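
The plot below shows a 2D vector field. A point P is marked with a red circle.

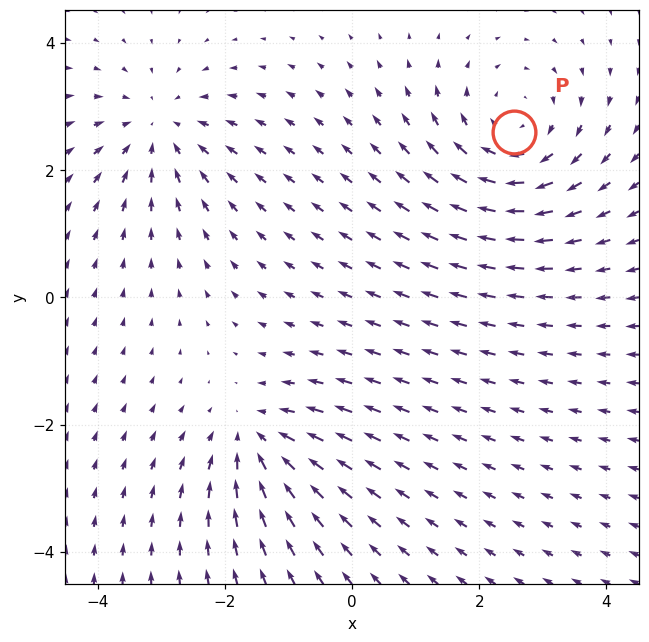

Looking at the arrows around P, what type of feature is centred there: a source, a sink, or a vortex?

vortex

At P (2.5, 2.6) the arrows circulate clockwise. Divergence ≈0, curl about -4 — near-zero divergence with nonzero curl is a vortex.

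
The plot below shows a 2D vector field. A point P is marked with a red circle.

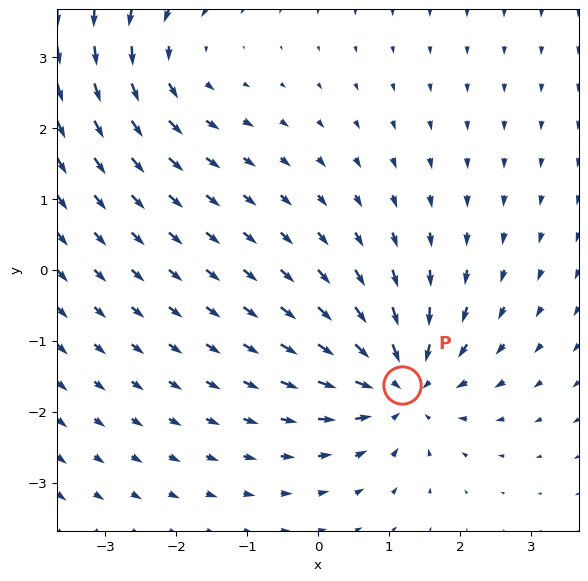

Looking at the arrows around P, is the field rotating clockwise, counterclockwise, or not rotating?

not rotating

Near P at (1.2, -1.6) the arrows show no circulation. The curl there is ≈0.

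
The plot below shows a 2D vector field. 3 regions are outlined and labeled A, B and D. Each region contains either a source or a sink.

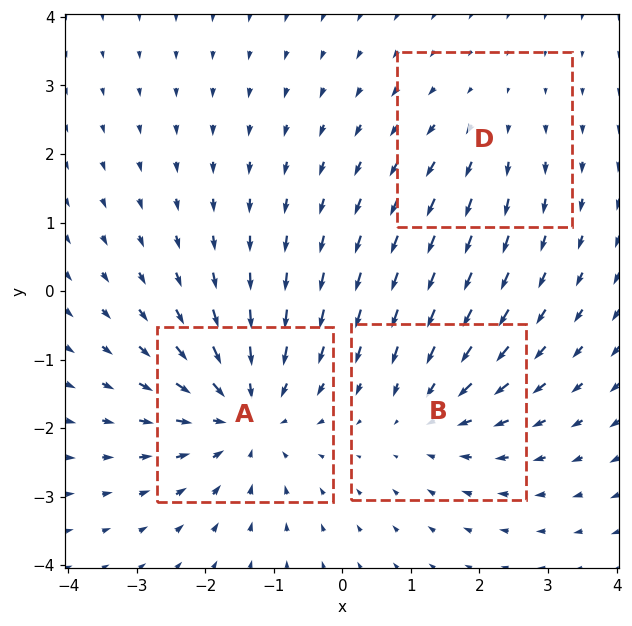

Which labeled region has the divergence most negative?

A

Divergence at each region's feature centre — A: about -4, B: about -3, D: about +2. Region A is most negative.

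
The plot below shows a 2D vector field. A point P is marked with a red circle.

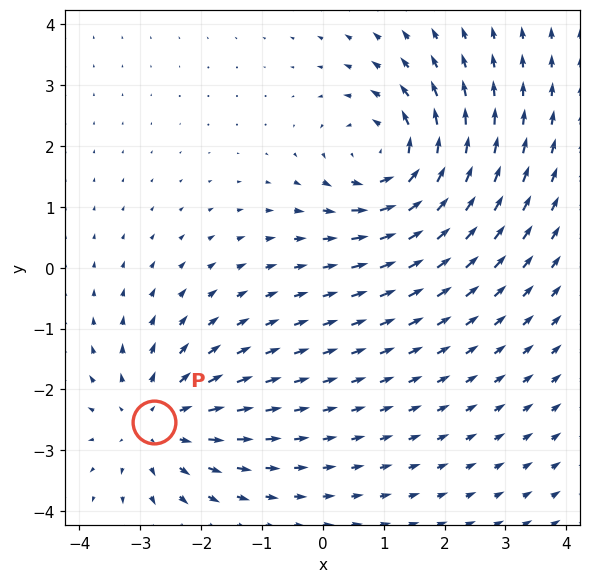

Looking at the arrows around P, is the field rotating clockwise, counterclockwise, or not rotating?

not rotating

Near P at (-2.8, -2.5) the arrows show no circulation. The curl there is ≈0.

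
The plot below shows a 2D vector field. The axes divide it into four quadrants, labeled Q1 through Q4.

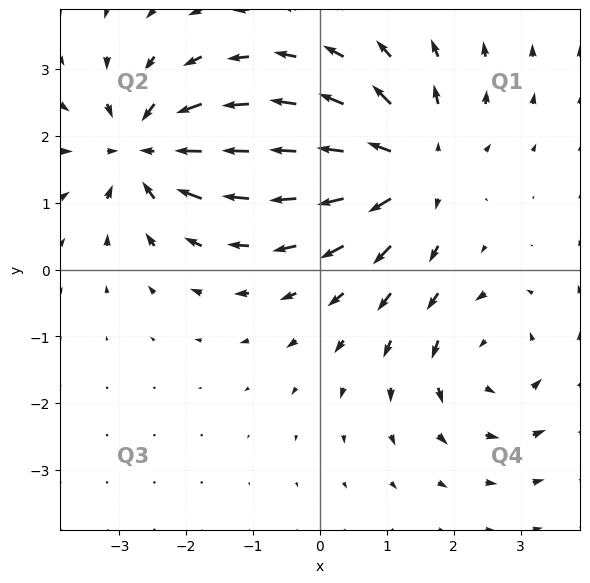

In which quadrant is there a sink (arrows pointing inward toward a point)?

Q2

The sink sits at approximately (-2.6, 1.8), which lies in quadrant Q2. The divergence there is about -5, negative as expected for a sink.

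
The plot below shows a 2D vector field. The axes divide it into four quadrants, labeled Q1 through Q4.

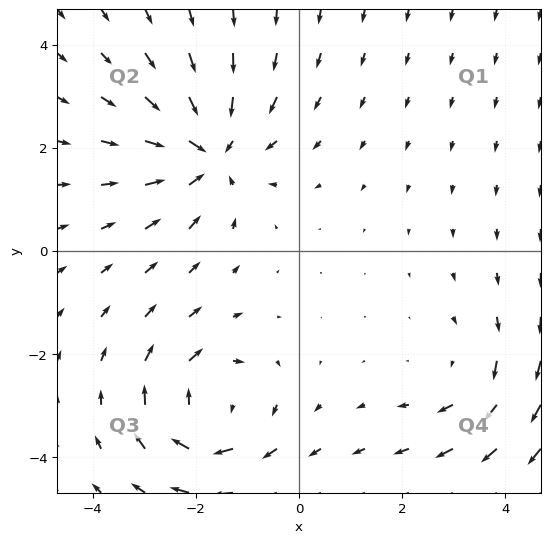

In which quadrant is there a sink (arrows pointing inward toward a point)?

Q2

The sink sits at approximately (-1.7, 1.9), which lies in quadrant Q2. The divergence there is about -4, negative as expected for a sink.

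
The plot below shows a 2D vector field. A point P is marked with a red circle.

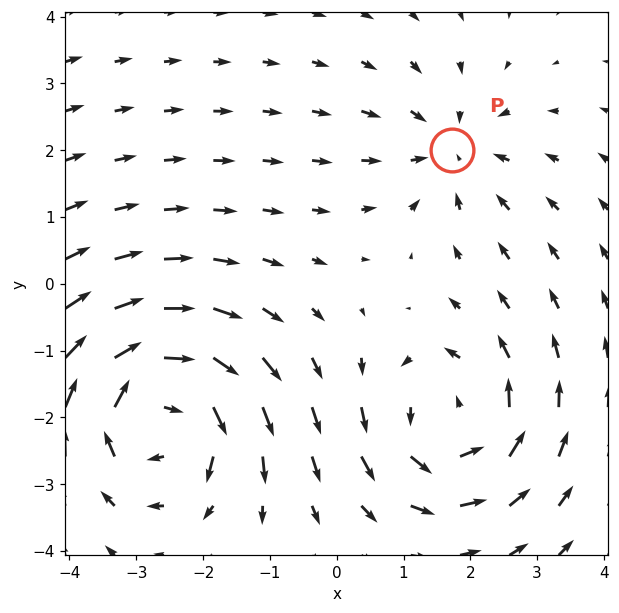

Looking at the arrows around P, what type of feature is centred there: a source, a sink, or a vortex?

sink

At P (1.7, 2.0) the arrows converge inward. Divergence about -3, curl ≈0 — negative divergence with near-zero curl is a sink.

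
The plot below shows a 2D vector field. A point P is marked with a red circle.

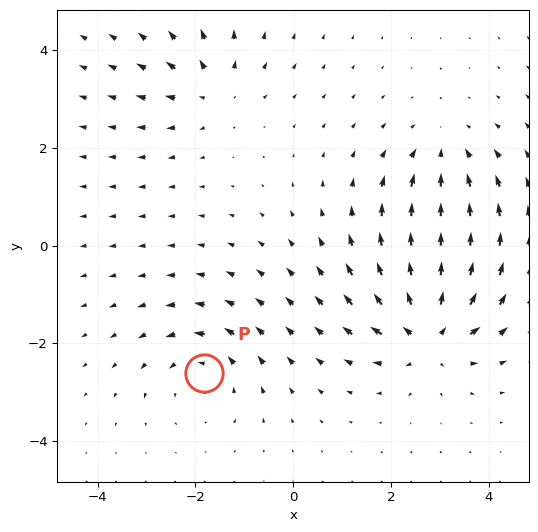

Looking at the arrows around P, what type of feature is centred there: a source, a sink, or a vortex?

At P (-1.8, -2.6) the arrows circulate counterclockwise. Divergence ≈0, curl about +4 — near-zero divergence with nonzero curl is a vortex.

vortex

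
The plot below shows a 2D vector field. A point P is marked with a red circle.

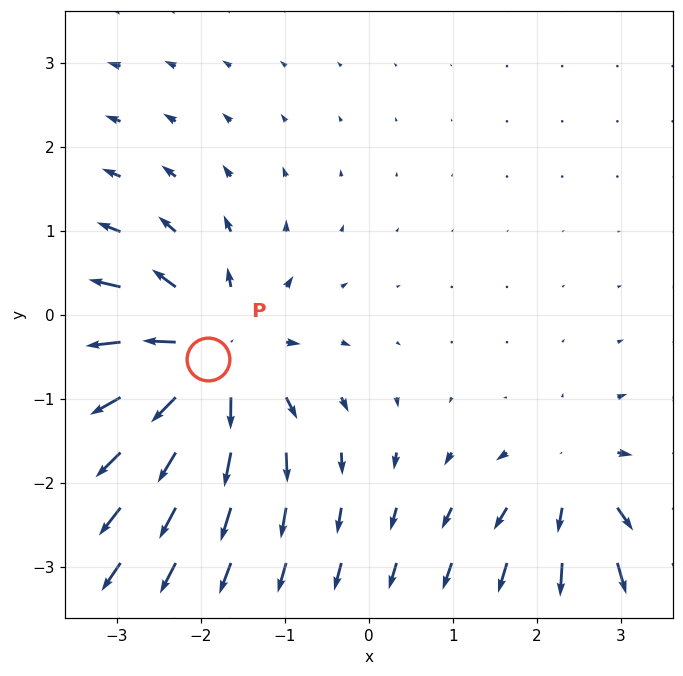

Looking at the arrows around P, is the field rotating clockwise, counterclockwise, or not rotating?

Near P at (-1.9, -0.5) the arrows show no circulation. The curl there is ≈0.

not rotating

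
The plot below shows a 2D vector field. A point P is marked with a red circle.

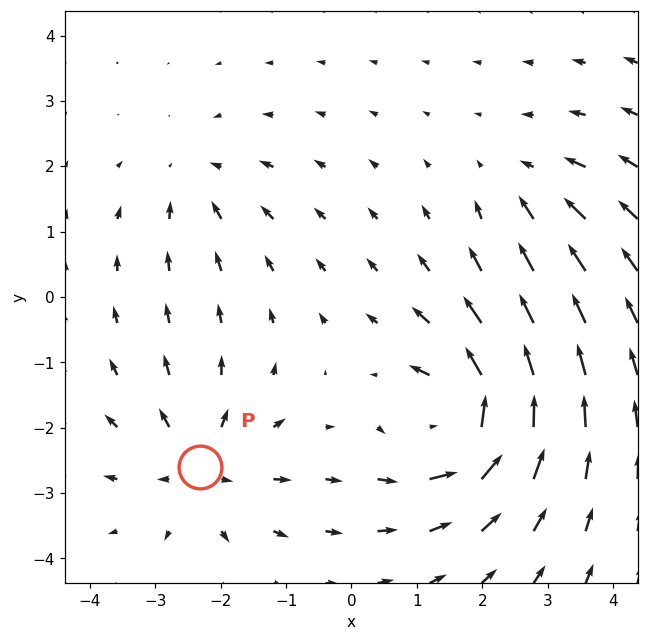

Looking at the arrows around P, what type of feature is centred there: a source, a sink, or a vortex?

At P (-2.3, -2.6) the arrows spread outward. Divergence about +4, curl ≈0 — positive divergence with near-zero curl is a source.

source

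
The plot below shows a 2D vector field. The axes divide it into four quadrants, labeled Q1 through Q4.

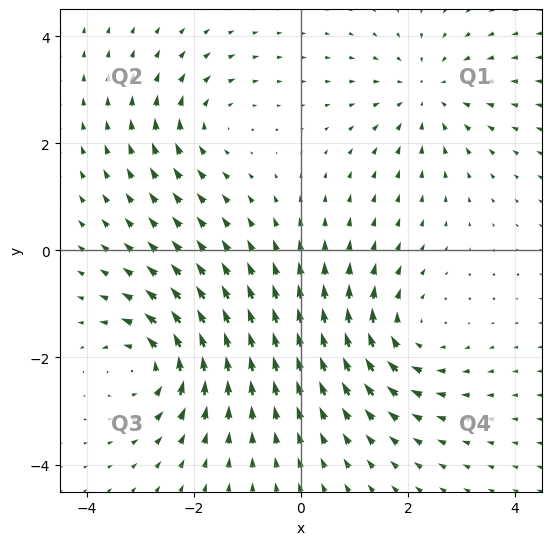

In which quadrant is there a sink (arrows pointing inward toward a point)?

Q1

The sink sits at approximately (2.4, 2.9), which lies in quadrant Q1. The divergence there is about -3, negative as expected for a sink.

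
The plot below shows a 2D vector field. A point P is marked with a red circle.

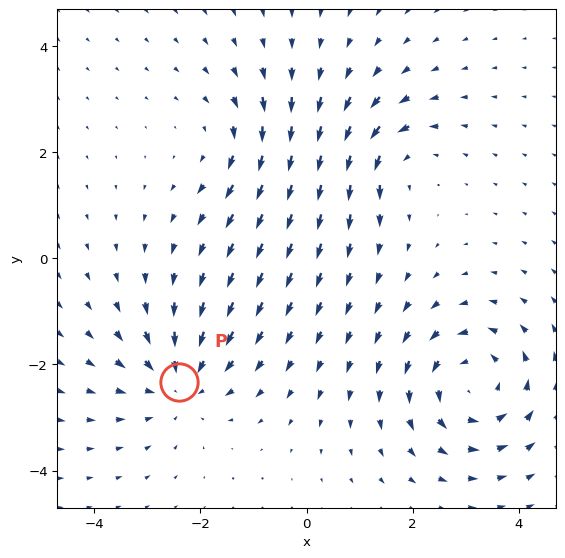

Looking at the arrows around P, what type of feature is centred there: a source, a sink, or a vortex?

At P (-2.4, -2.3) the arrows converge inward. Divergence about -4, curl ≈0 — negative divergence with near-zero curl is a sink.

sink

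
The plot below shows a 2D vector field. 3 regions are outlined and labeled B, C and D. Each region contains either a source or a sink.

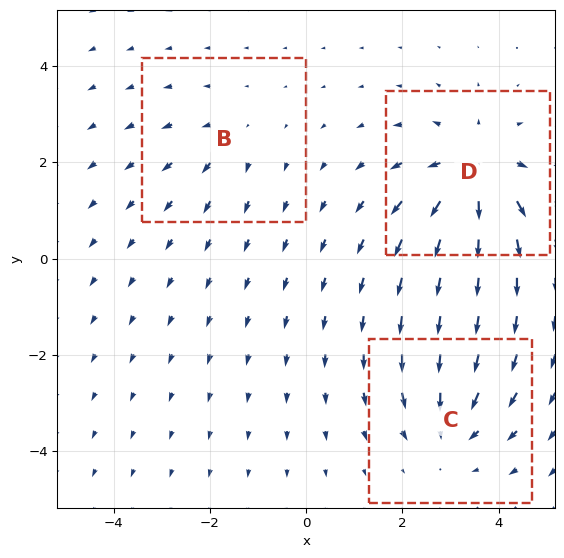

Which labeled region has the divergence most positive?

Divergence at each region's feature centre — B: about +2, C: about -3, D: about +5. Region D is most positive.

D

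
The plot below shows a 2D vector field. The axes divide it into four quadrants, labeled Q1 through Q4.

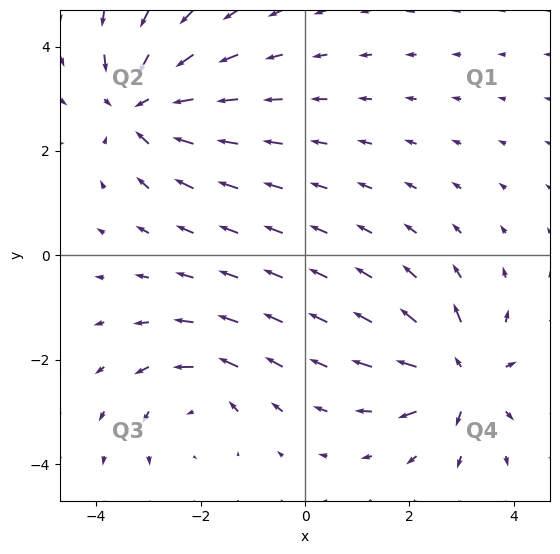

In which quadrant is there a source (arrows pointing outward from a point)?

Q4

The source sits at approximately (3.0, -2.3), which lies in quadrant Q4. The divergence there is about +6, positive as expected for a source.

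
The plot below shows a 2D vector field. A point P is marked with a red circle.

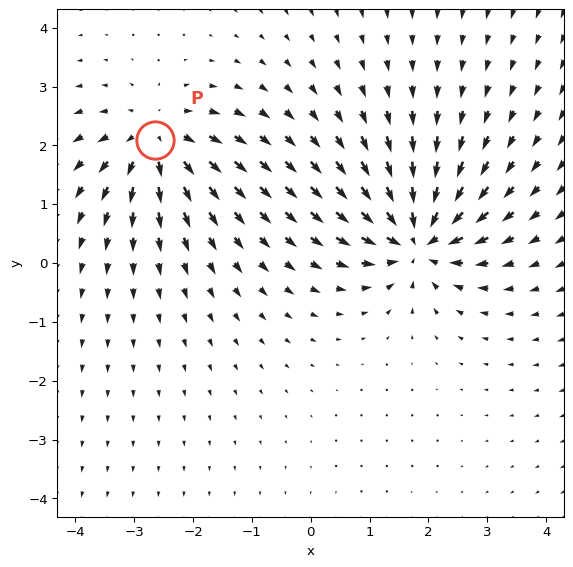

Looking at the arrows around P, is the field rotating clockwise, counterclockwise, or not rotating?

not rotating

Near P at (-2.6, 2.1) the arrows show no circulation. The curl there is ≈0.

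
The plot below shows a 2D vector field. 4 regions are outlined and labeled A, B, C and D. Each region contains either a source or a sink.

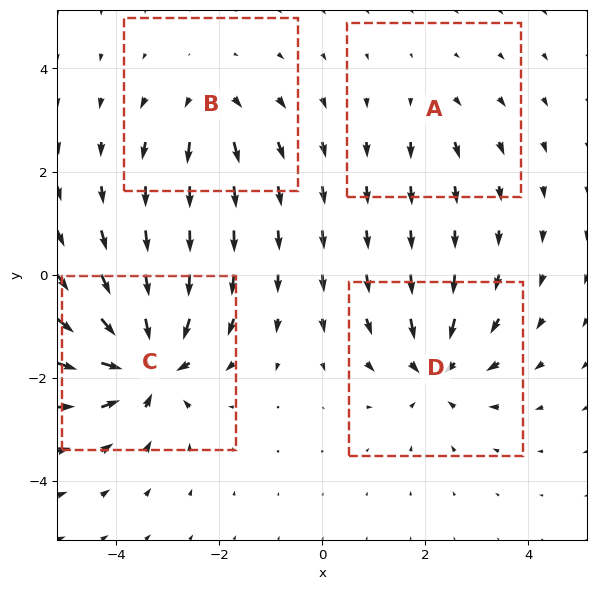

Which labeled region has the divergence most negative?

C

Divergence at each region's feature centre — A: about +2, B: about +4, C: about -9, D: about -6. Region C is most negative.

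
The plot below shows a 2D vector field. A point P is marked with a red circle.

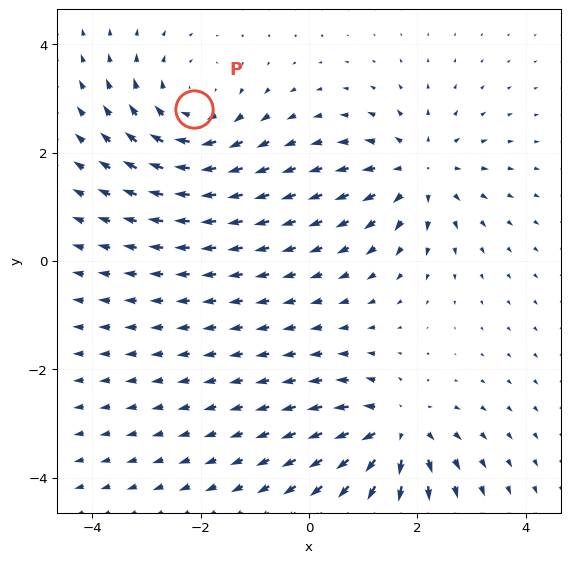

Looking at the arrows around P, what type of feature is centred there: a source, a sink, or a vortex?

At P (-2.1, 2.8) the arrows circulate clockwise. Divergence ≈0, curl about -4 — near-zero divergence with nonzero curl is a vortex.

vortex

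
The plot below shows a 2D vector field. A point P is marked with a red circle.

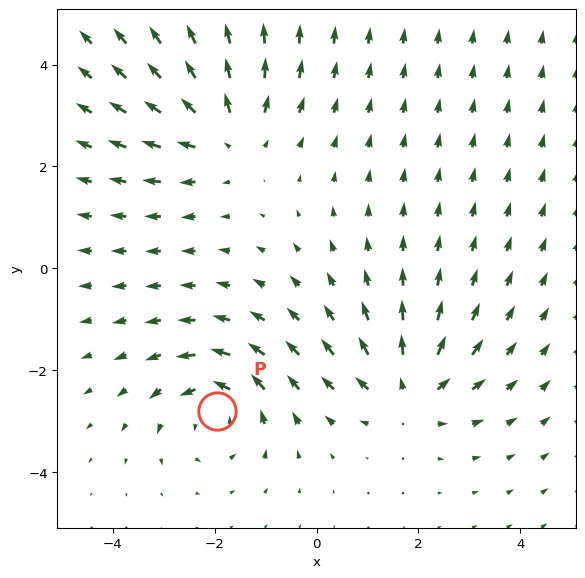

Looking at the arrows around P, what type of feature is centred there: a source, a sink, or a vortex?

At P (-1.9, -2.8) the arrows circulate counterclockwise. Divergence ≈0, curl about +4 — near-zero divergence with nonzero curl is a vortex.

vortex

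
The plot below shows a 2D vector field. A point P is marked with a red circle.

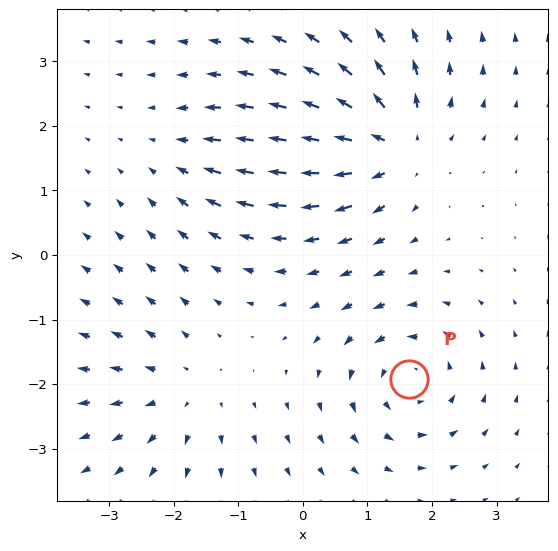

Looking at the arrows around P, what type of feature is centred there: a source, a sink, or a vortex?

vortex

At P (1.6, -1.9) the arrows circulate counterclockwise. Divergence ≈0, curl about +5 — near-zero divergence with nonzero curl is a vortex.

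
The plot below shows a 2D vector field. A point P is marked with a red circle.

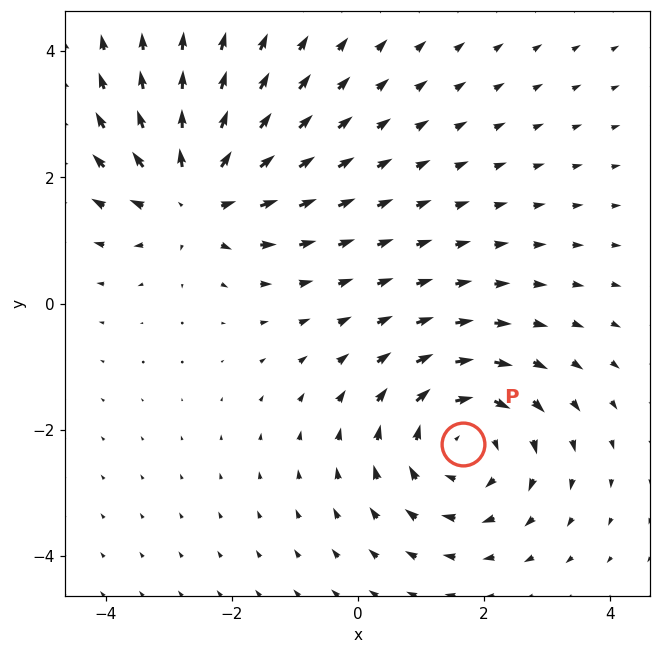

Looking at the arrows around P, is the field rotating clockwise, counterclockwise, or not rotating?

clockwise

Near P at (1.7, -2.2) the arrows circulate clockwise. The curl (z-component) there is about -3; negative curl means clockwise rotation.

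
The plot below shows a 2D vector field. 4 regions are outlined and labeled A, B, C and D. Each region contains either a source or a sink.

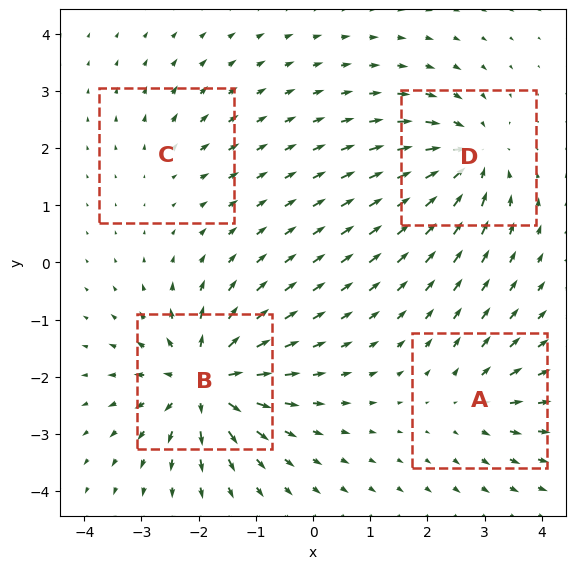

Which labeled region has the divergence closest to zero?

Divergence at each region's feature centre — A: about +4, B: about +8, C: about +2, D: about -6. Region C is closest to zero.

C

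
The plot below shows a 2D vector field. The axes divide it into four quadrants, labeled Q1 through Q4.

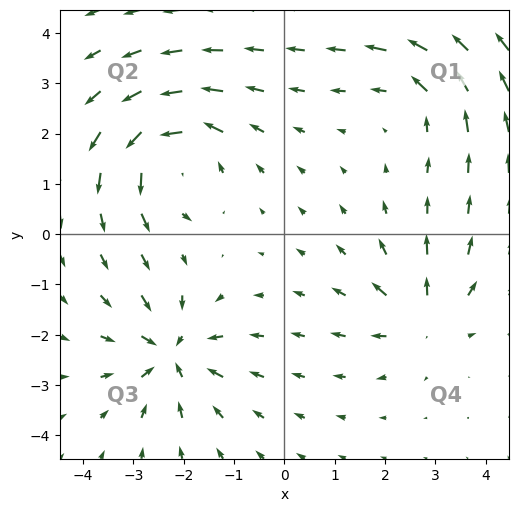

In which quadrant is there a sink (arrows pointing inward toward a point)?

The sink sits at approximately (-2.2, -2.4), which lies in quadrant Q3. The divergence there is about -6, negative as expected for a sink.

Q3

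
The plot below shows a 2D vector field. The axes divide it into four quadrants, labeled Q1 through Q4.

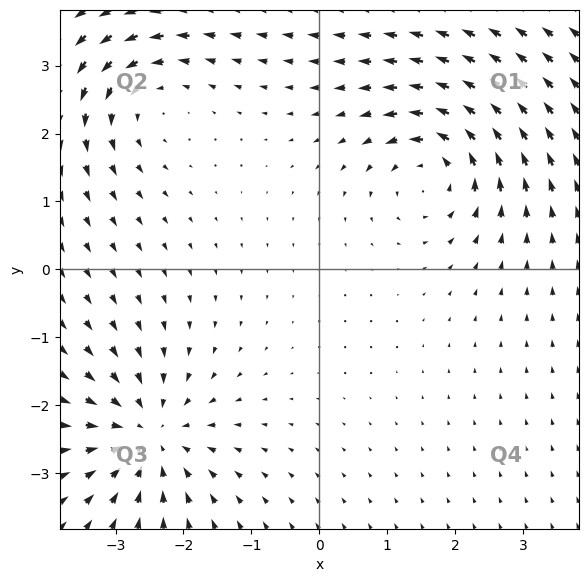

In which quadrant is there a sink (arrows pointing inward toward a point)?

Q3

The sink sits at approximately (-2.5, -2.4), which lies in quadrant Q3. The divergence there is about -5, negative as expected for a sink.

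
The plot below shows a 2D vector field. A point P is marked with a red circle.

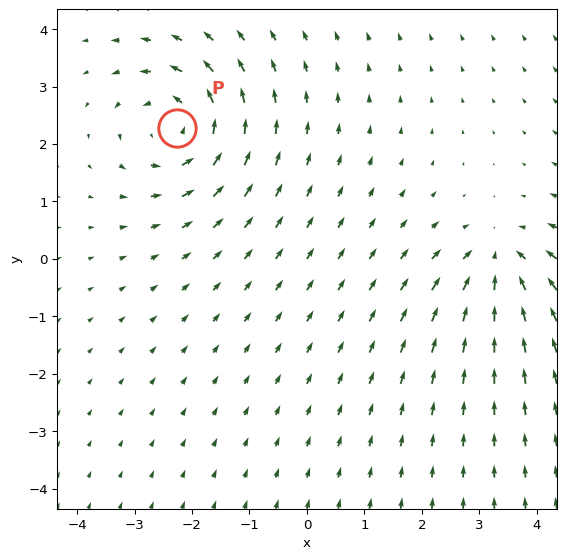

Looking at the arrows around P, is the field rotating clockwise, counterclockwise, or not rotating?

counterclockwise

Near P at (-2.3, 2.3) the arrows circulate counterclockwise. The curl (z-component) there is about +4; positive curl means counterclockwise rotation.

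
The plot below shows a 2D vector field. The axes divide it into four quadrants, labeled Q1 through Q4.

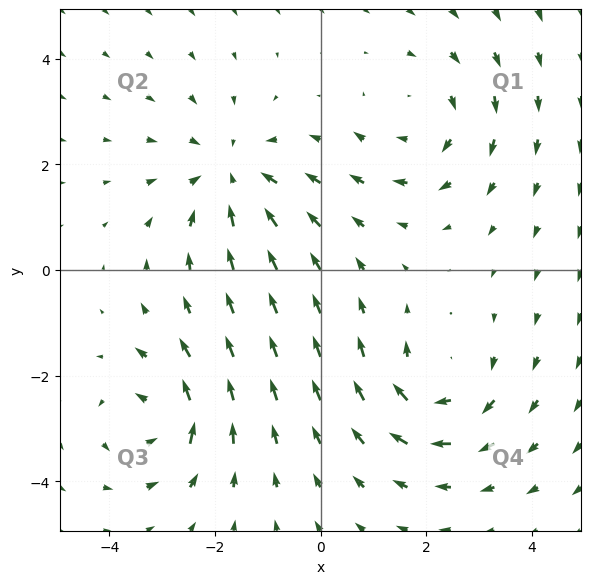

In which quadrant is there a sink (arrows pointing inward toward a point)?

The sink sits at approximately (-1.7, 1.8), which lies in quadrant Q2. The divergence there is about -4, negative as expected for a sink.

Q2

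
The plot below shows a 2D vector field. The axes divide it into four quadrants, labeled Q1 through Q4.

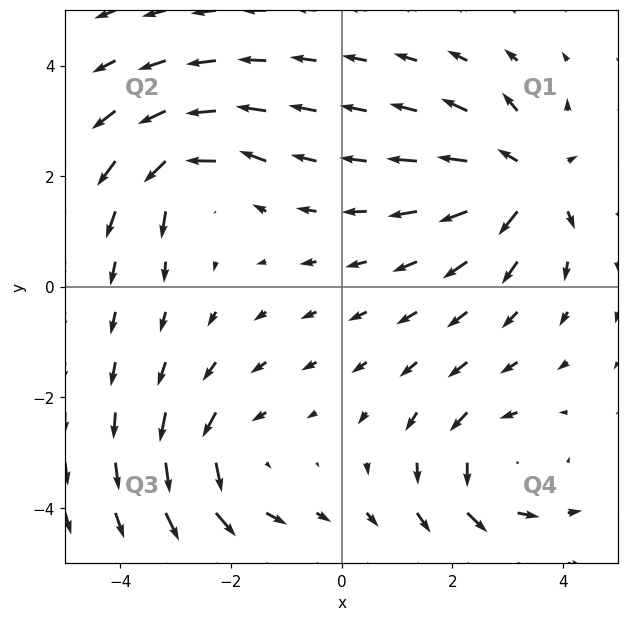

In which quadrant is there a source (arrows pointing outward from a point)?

The source sits at approximately (3.4, 1.9), which lies in quadrant Q1. The divergence there is about +5, positive as expected for a source.

Q1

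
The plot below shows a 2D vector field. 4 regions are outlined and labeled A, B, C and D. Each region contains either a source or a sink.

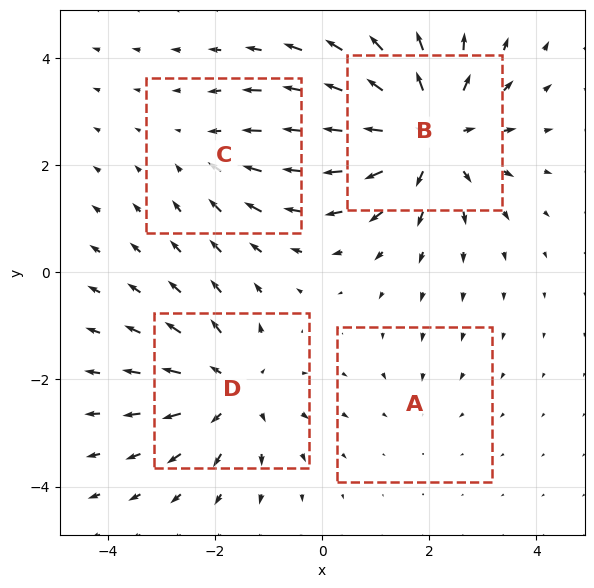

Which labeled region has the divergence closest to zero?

Divergence at each region's feature centre — A: about -2, B: about +6, C: about -3, D: about +4. Region A is closest to zero.

A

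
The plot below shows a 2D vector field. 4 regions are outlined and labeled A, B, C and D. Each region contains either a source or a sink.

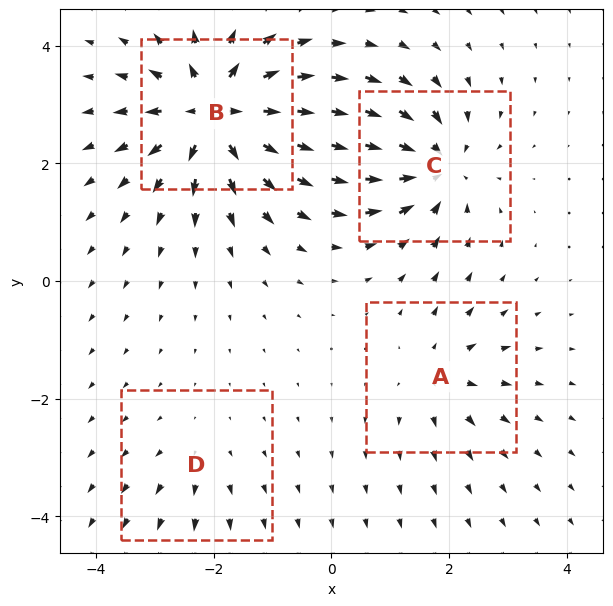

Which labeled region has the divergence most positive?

B

Divergence at each region's feature centre — A: about +4, B: about +9, C: about -6, D: about +2. Region B is most positive.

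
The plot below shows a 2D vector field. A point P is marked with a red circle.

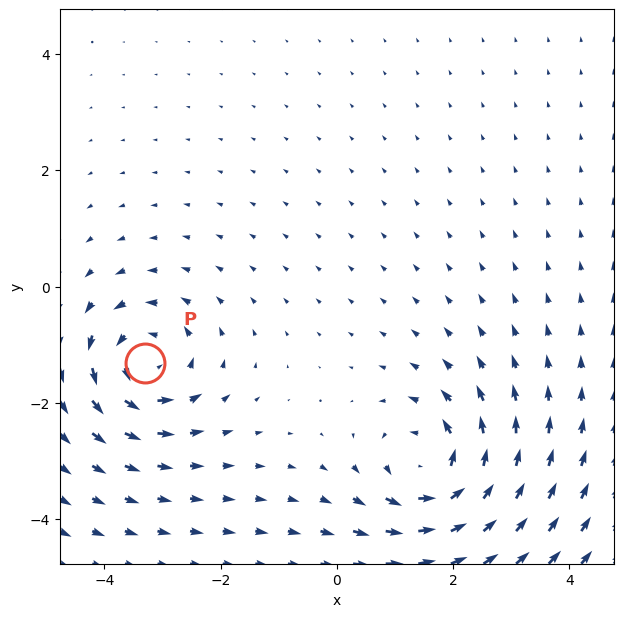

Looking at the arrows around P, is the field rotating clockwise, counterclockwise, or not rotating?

counterclockwise

Near P at (-3.3, -1.3) the arrows circulate counterclockwise. The curl (z-component) there is about +5; positive curl means counterclockwise rotation.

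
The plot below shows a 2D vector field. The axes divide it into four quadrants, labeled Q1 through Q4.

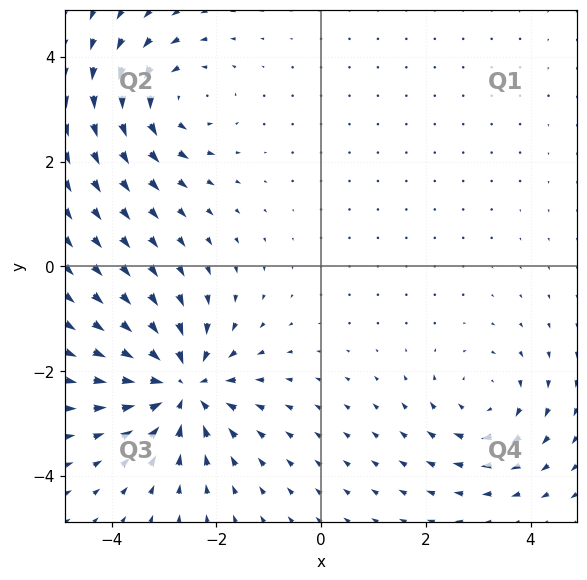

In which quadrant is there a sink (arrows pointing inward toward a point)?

Q3

The sink sits at approximately (-2.7, -2.3), which lies in quadrant Q3. The divergence there is about -5, negative as expected for a sink.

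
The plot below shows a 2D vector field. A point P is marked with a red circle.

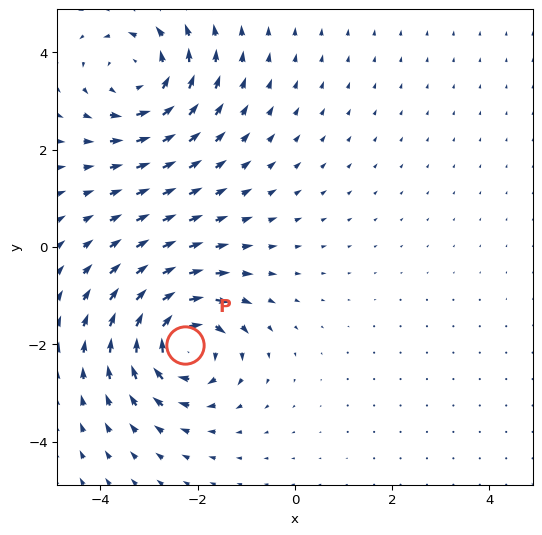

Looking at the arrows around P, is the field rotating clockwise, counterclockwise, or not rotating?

Near P at (-2.3, -2.0) the arrows circulate clockwise. The curl (z-component) there is about -6; negative curl means clockwise rotation.

clockwise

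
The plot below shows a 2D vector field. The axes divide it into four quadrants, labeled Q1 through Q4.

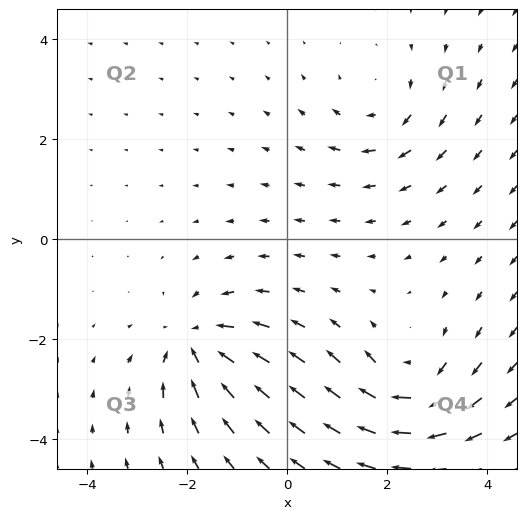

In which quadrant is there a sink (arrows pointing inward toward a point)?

The sink sits at approximately (-1.8, -2.1), which lies in quadrant Q3. The divergence there is about -5, negative as expected for a sink.

Q3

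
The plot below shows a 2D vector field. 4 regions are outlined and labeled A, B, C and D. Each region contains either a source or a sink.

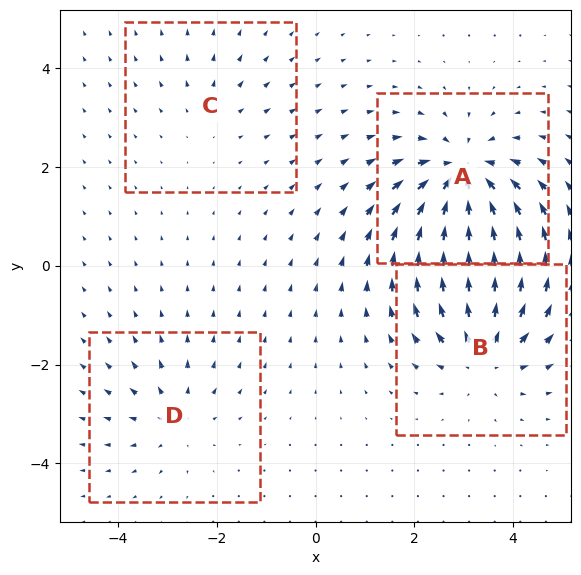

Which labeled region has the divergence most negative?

Divergence at each region's feature centre — A: about -7, B: about +5, C: about +2, D: about +3. Region A is most negative.

A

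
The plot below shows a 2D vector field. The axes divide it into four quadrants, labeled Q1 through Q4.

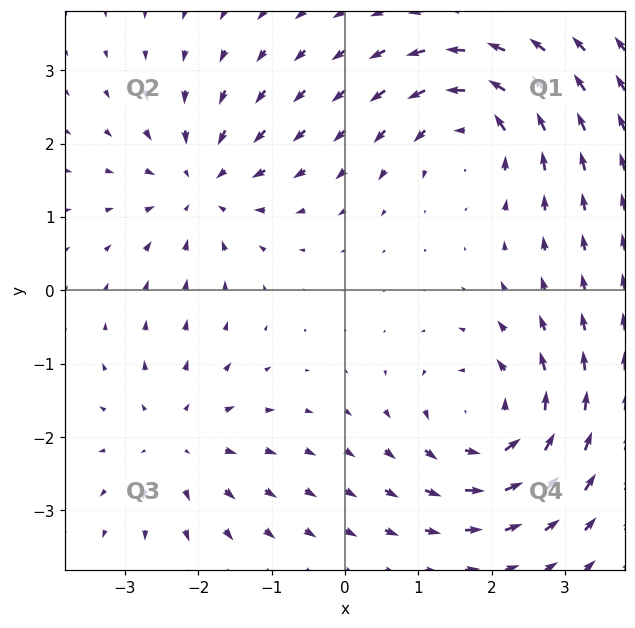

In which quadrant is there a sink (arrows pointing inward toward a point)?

The sink sits at approximately (-2.0, 1.4), which lies in quadrant Q2. The divergence there is about -4, negative as expected for a sink.

Q2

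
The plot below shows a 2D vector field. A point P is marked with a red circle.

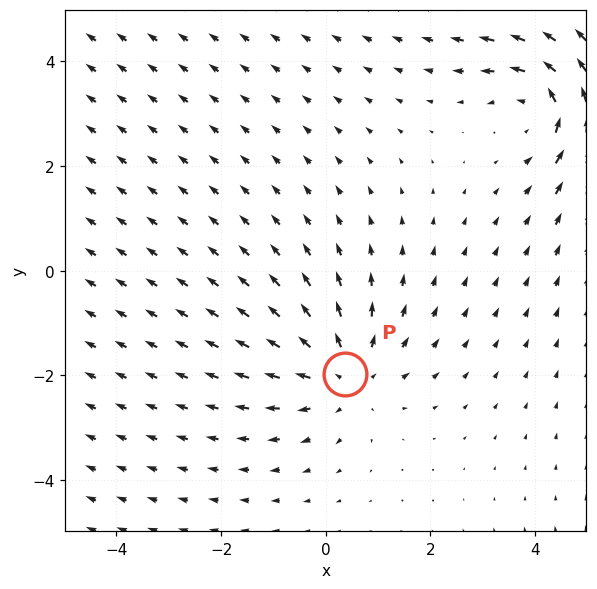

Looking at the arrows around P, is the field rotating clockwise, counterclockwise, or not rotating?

Near P at (0.4, -2.0) the arrows show no circulation. The curl there is ≈0.

not rotating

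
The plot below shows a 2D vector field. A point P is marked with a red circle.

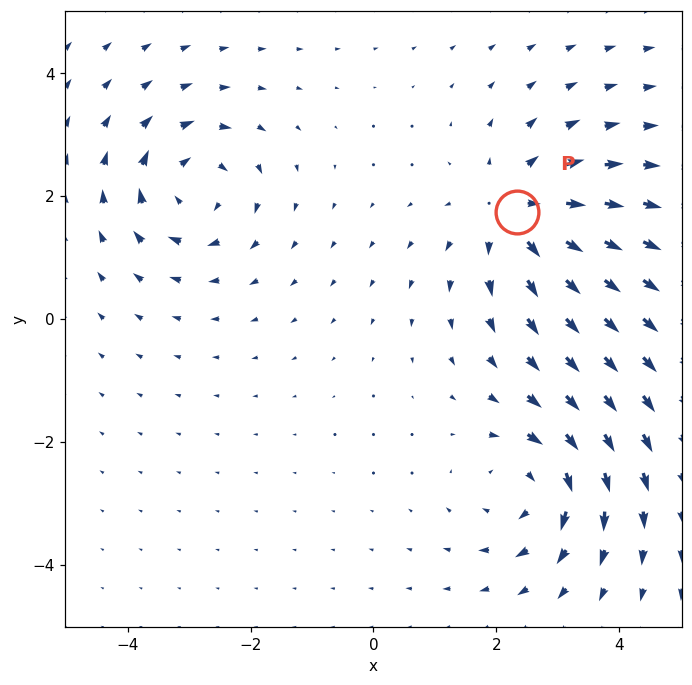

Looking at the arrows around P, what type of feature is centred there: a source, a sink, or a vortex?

At P (2.3, 1.7) the arrows spread outward. Divergence about +4, curl ≈0 — positive divergence with near-zero curl is a source.

source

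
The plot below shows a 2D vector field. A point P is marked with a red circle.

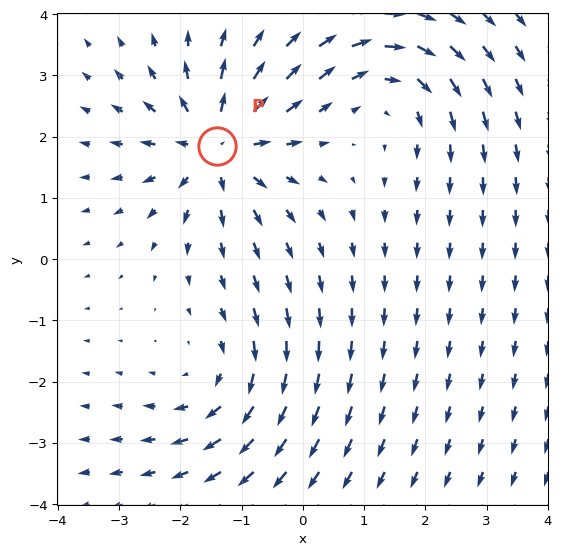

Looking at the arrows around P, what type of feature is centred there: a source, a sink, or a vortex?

At P (-1.4, 1.9) the arrows spread outward. Divergence about +6, curl ≈0 — positive divergence with near-zero curl is a source.

source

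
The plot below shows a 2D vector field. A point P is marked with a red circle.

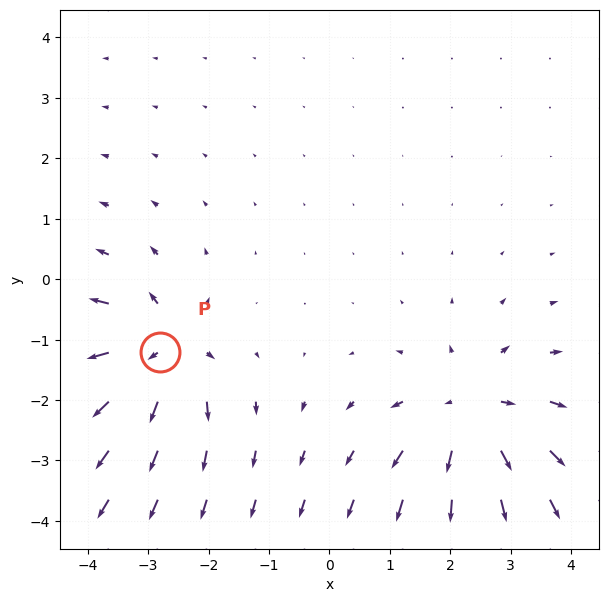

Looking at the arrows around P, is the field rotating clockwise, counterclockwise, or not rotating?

Near P at (-2.8, -1.2) the arrows show no circulation. The curl there is ≈0.

not rotating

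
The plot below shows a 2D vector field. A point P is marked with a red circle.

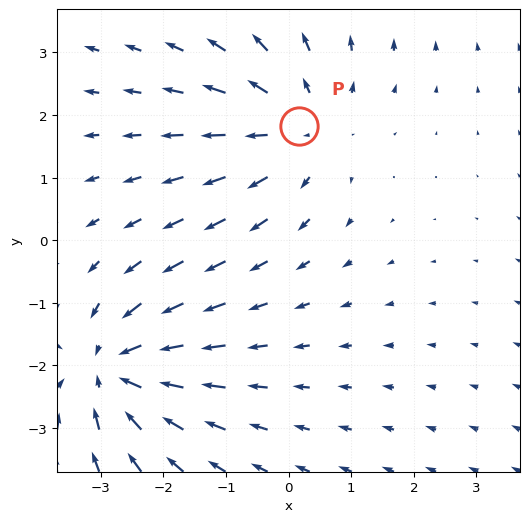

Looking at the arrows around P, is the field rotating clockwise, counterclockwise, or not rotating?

Near P at (0.2, 1.8) the arrows show no circulation. The curl there is ≈0.

not rotating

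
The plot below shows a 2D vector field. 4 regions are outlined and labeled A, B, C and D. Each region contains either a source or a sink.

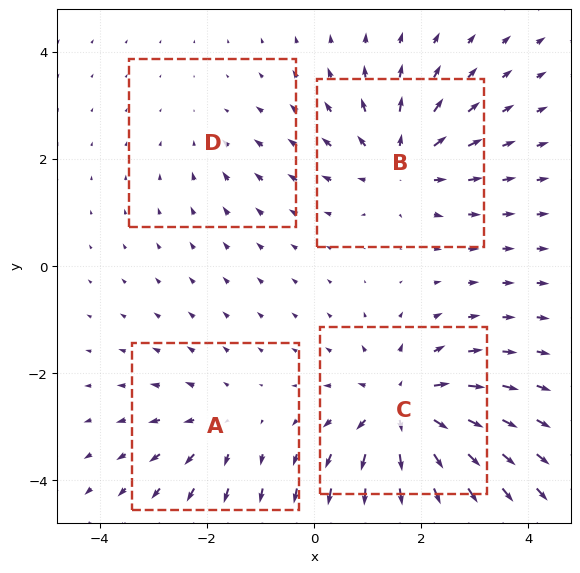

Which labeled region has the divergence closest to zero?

Divergence at each region's feature centre — A: about +3, B: about +5, C: about +7, D: about -2. Region D is closest to zero.

D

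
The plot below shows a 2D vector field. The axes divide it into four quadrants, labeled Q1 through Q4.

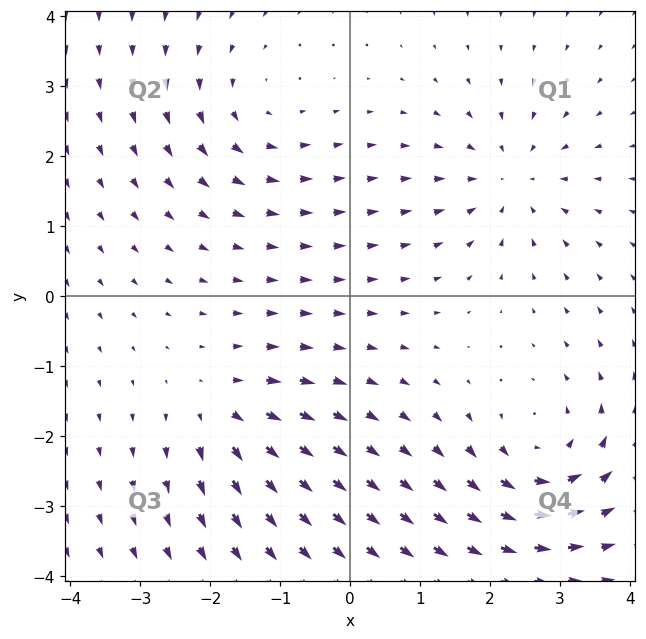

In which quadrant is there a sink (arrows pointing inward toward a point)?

The sink sits at approximately (2.3, 1.7), which lies in quadrant Q1. The divergence there is about -4, negative as expected for a sink.

Q1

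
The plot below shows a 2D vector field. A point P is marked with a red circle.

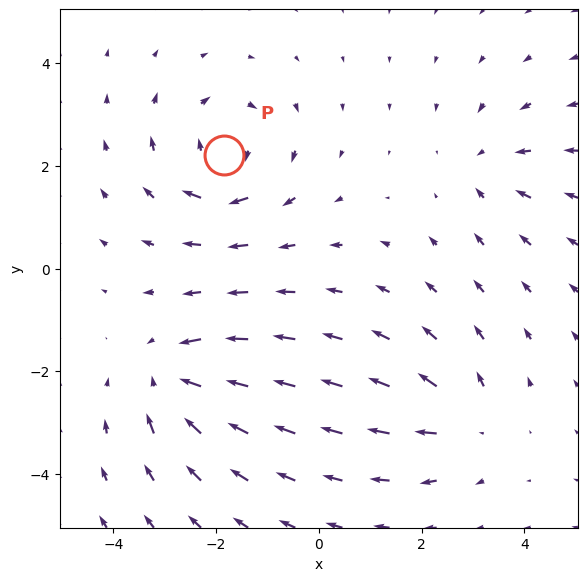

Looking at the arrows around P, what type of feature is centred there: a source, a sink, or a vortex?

At P (-1.9, 2.2) the arrows circulate clockwise. Divergence ≈0, curl about -4 — near-zero divergence with nonzero curl is a vortex.

vortex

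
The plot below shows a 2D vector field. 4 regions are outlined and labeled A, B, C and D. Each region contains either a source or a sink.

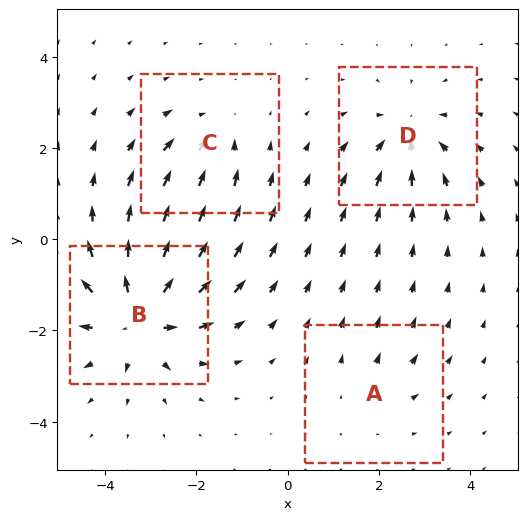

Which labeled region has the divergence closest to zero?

A

Divergence at each region's feature centre — A: about +2, B: about +8, C: about -4, D: about -5. Region A is closest to zero.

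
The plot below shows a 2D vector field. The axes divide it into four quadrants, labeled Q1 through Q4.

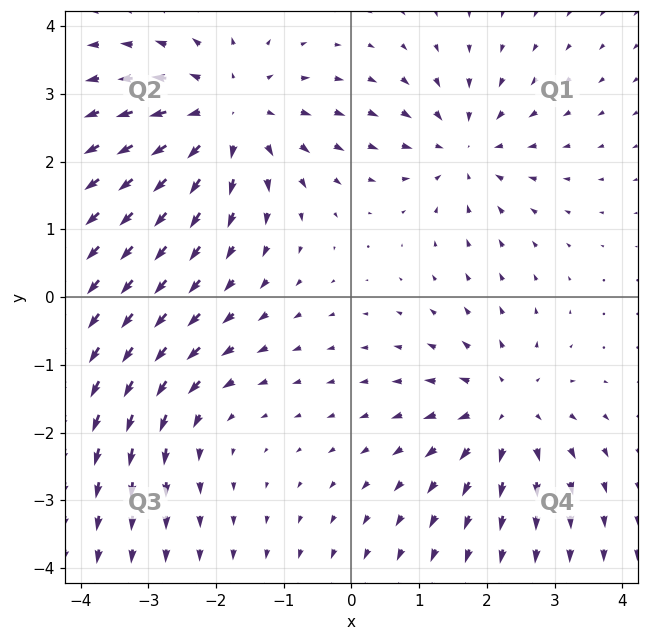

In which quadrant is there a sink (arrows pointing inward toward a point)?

Q1

The sink sits at approximately (1.7, 2.2), which lies in quadrant Q1. The divergence there is about -3, negative as expected for a sink.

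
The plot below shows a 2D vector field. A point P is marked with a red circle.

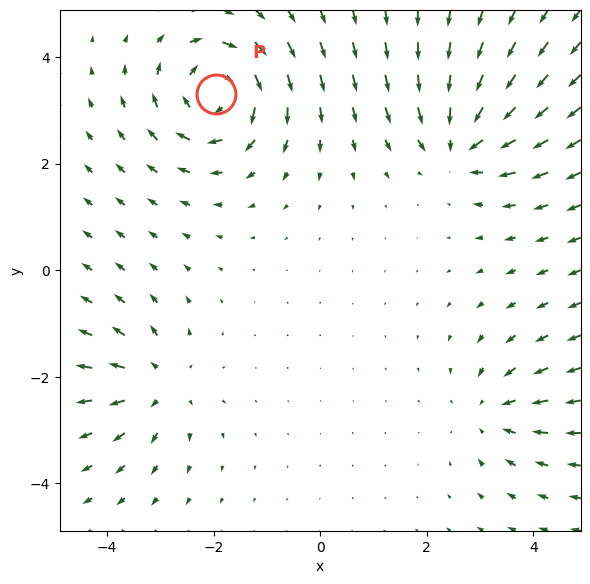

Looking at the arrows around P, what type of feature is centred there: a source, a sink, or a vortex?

vortex

At P (-2.0, 3.3) the arrows circulate clockwise. Divergence ≈0, curl about -6 — near-zero divergence with nonzero curl is a vortex.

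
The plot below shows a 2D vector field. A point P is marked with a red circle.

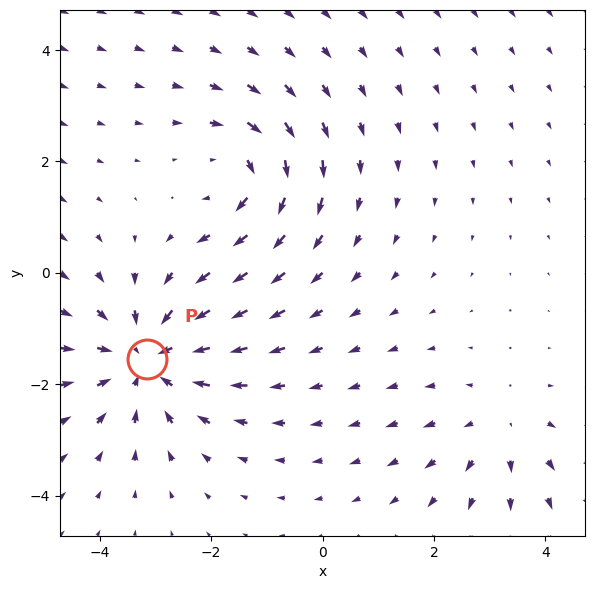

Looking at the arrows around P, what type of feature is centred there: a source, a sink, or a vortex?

sink

At P (-3.2, -1.6) the arrows converge inward. Divergence about -4, curl ≈0 — negative divergence with near-zero curl is a sink.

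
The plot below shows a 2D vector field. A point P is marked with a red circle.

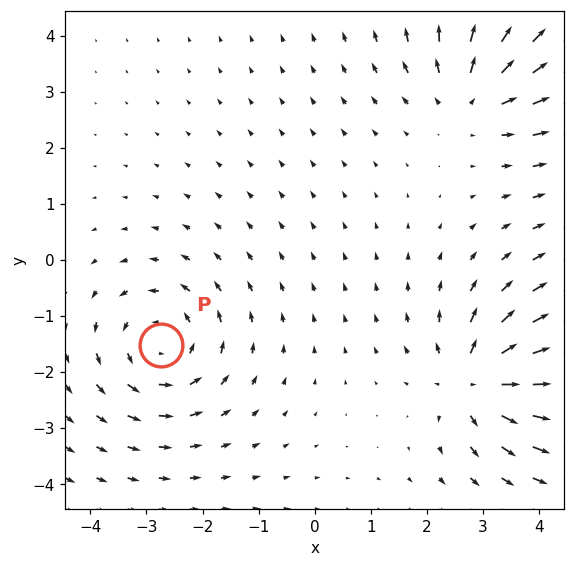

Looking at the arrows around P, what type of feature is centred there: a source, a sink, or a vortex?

vortex

At P (-2.7, -1.5) the arrows circulate counterclockwise. Divergence ≈0, curl about +4 — near-zero divergence with nonzero curl is a vortex.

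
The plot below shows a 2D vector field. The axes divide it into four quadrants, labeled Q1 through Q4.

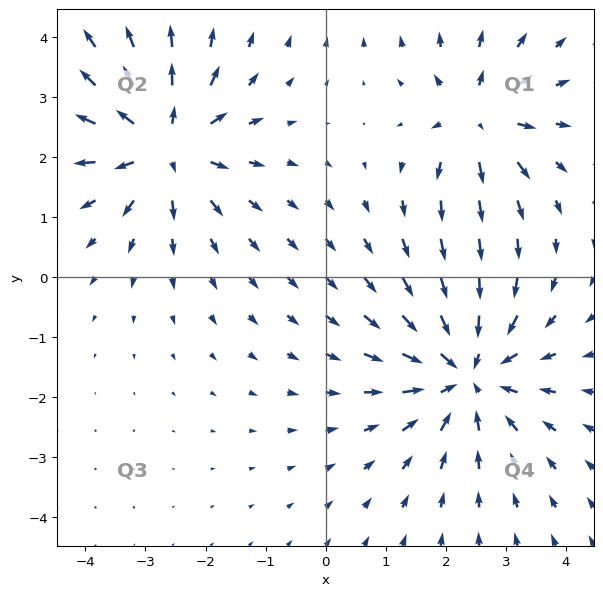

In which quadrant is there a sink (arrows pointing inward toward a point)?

The sink sits at approximately (2.3, -1.6), which lies in quadrant Q4. The divergence there is about -4, negative as expected for a sink.

Q4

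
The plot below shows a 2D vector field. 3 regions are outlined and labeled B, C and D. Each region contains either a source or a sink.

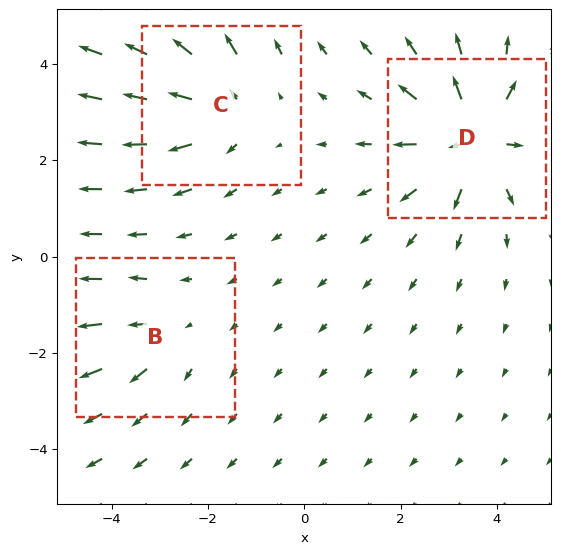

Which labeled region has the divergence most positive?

D

Divergence at each region's feature centre — B: about +2, C: about +4, D: about +6. Region D is most positive.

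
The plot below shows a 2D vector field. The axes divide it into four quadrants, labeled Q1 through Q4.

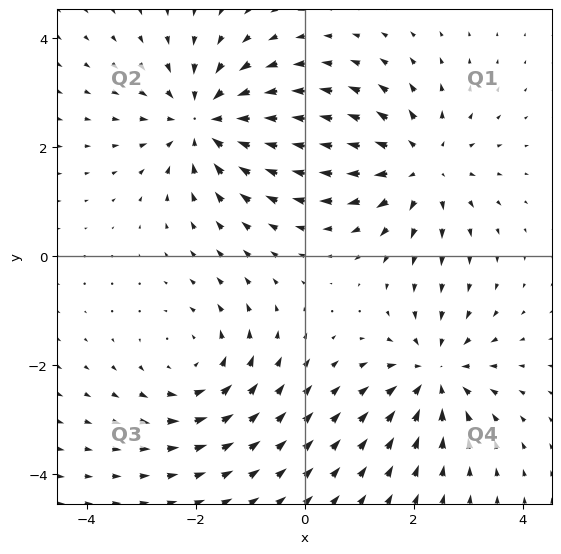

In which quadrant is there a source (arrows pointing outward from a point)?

The source sits at approximately (2.1, 1.7), which lies in quadrant Q1. The divergence there is about +4, positive as expected for a source.

Q1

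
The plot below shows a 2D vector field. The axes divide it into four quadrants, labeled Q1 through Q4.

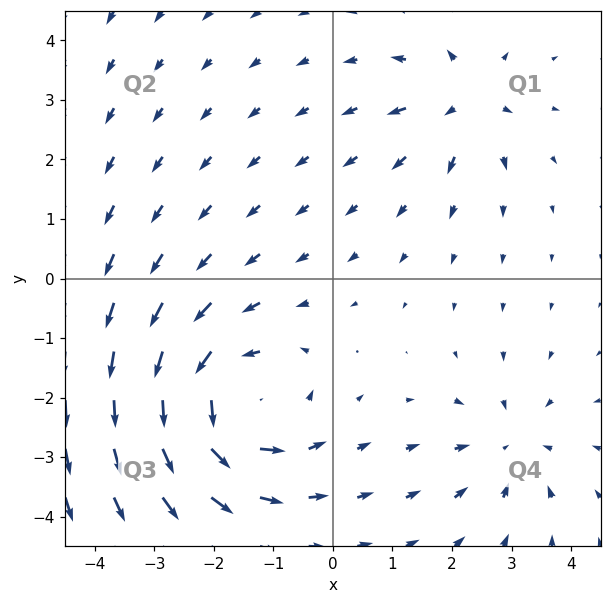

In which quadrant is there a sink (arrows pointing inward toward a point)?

The sink sits at approximately (3.0, -2.8), which lies in quadrant Q4. The divergence there is about -3, negative as expected for a sink.

Q4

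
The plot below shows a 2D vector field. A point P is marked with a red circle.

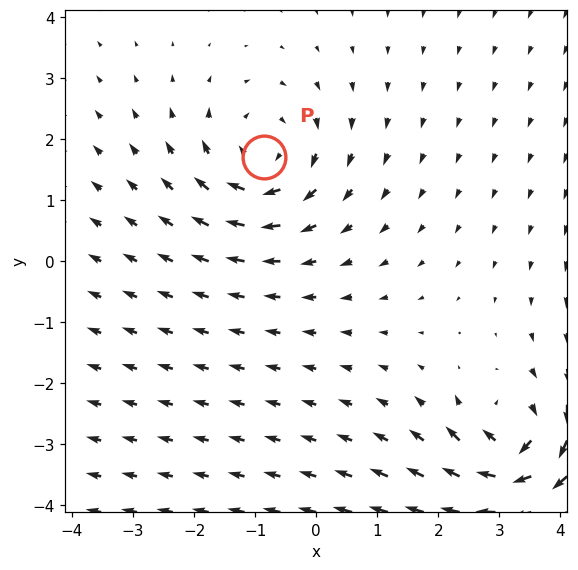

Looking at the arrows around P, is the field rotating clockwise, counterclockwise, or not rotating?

clockwise

Near P at (-0.9, 1.7) the arrows circulate clockwise. The curl (z-component) there is about -3; negative curl means clockwise rotation.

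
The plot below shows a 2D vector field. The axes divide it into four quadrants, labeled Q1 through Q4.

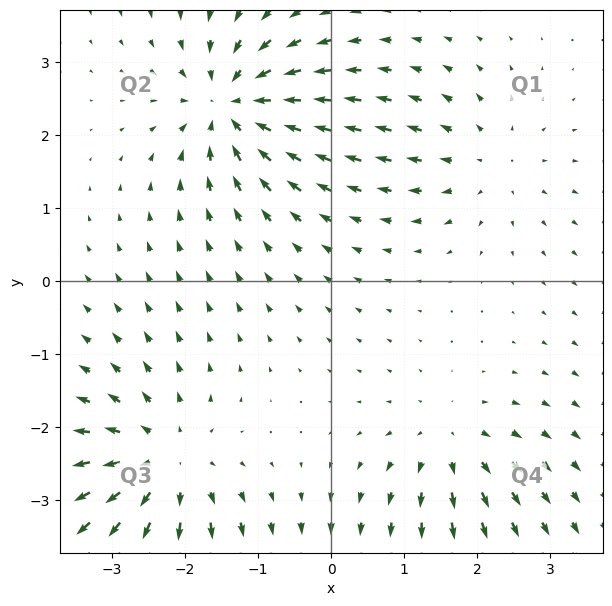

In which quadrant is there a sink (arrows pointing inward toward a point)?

The sink sits at approximately (-1.4, 2.4), which lies in quadrant Q2. The divergence there is about -6, negative as expected for a sink.

Q2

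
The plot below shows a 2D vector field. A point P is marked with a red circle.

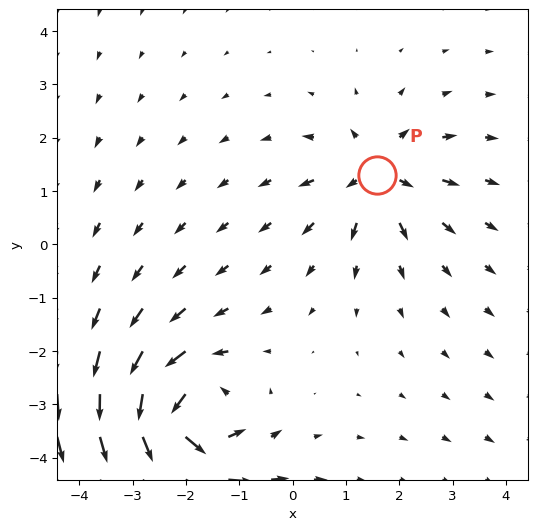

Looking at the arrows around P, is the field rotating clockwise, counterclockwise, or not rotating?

not rotating

Near P at (1.6, 1.3) the arrows show no circulation. The curl there is ≈0.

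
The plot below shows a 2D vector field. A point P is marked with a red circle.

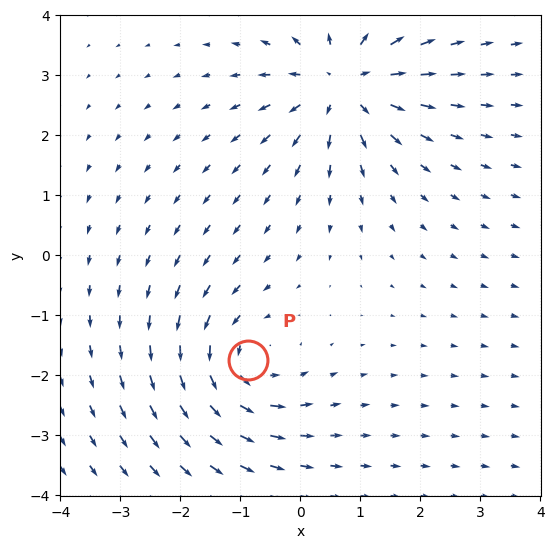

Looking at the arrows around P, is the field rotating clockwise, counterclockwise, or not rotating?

counterclockwise

Near P at (-0.9, -1.8) the arrows circulate counterclockwise. The curl (z-component) there is about +4; positive curl means counterclockwise rotation.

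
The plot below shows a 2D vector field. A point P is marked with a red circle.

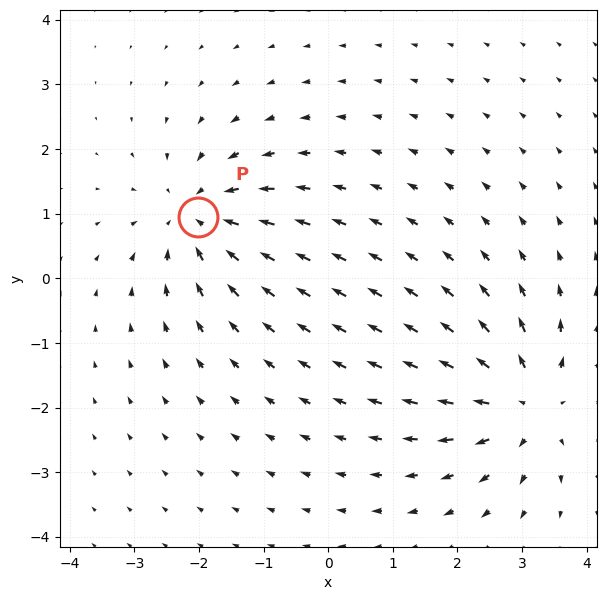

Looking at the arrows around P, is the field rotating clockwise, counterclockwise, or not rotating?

Near P at (-2.0, 0.9) the arrows show no circulation. The curl there is ≈0.

not rotating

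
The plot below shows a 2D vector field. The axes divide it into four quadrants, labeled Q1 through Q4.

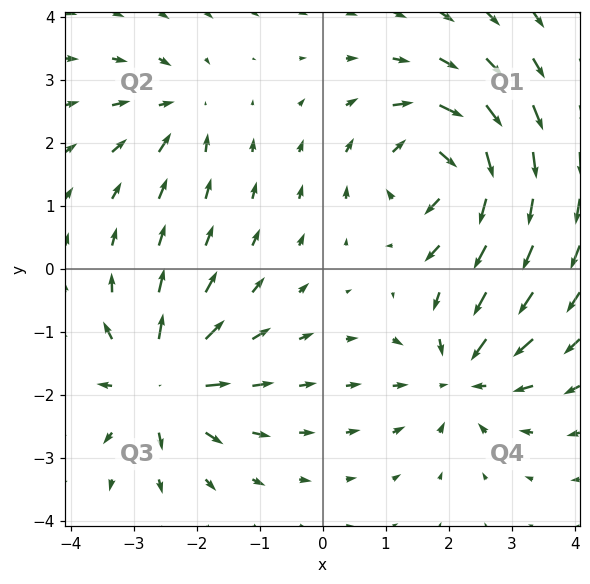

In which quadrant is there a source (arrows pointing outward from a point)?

Q3

The source sits at approximately (-2.6, -1.8), which lies in quadrant Q3. The divergence there is about +6, positive as expected for a source.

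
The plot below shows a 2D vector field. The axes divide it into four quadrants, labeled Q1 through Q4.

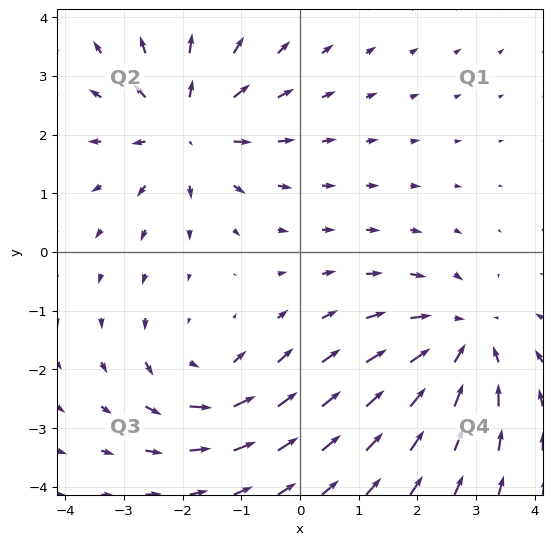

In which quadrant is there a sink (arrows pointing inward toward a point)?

Q4

The sink sits at approximately (2.8, -1.5), which lies in quadrant Q4. The divergence there is about -4, negative as expected for a sink.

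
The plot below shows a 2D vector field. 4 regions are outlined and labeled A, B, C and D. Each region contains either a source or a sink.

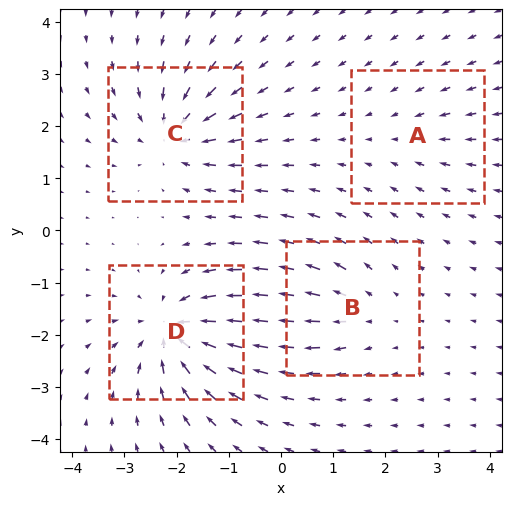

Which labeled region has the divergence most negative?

Divergence at each region's feature centre — A: about -2, B: about +4, C: about -6, D: about -7. Region D is most negative.

D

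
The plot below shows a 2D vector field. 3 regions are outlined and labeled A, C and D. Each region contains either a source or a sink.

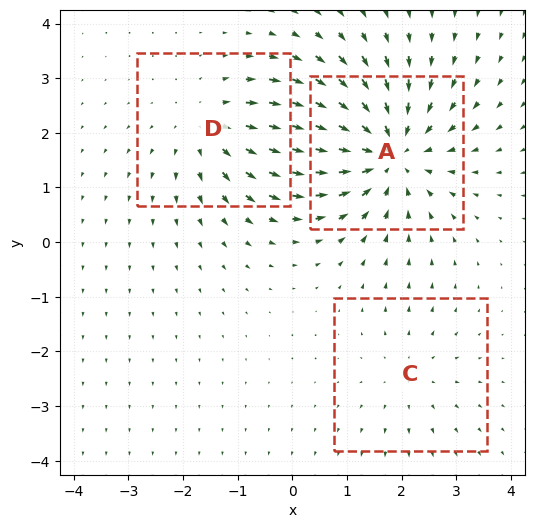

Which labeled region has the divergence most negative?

A

Divergence at each region's feature centre — A: about -5, C: about +2, D: about +3. Region A is most negative.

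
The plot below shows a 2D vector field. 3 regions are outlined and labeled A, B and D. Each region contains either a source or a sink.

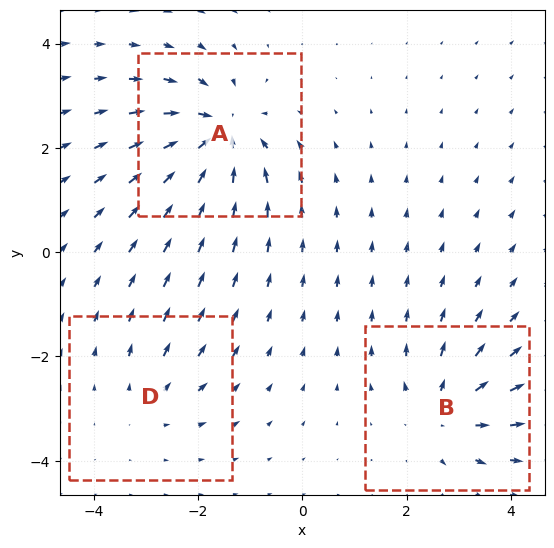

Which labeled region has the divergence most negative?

Divergence at each region's feature centre — A: about -5, B: about +4, D: about +2. Region A is most negative.

A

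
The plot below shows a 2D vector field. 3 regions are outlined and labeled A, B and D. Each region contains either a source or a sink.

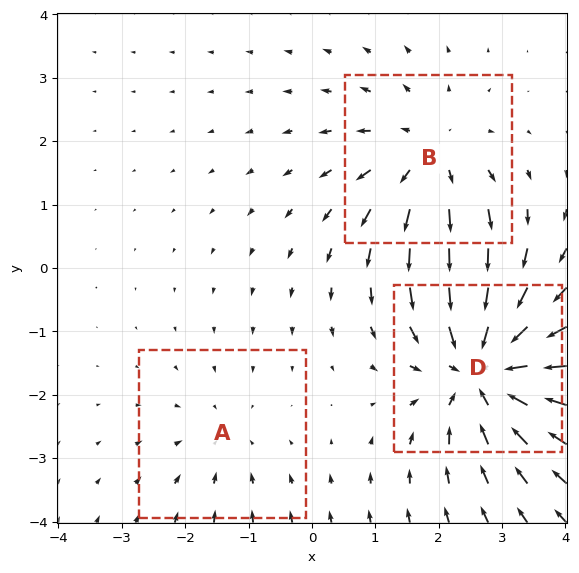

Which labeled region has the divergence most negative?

D

Divergence at each region's feature centre — A: about -2, B: about +3, D: about -5. Region D is most negative.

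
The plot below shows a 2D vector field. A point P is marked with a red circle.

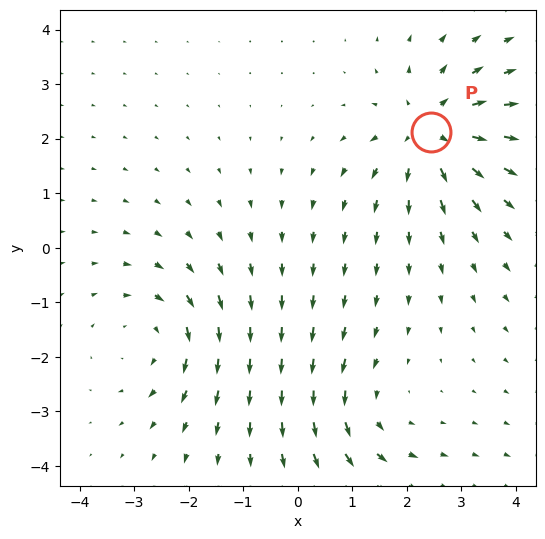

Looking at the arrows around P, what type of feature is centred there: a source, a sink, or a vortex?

source

At P (2.4, 2.1) the arrows spread outward. Divergence about +5, curl ≈0 — positive divergence with near-zero curl is a source.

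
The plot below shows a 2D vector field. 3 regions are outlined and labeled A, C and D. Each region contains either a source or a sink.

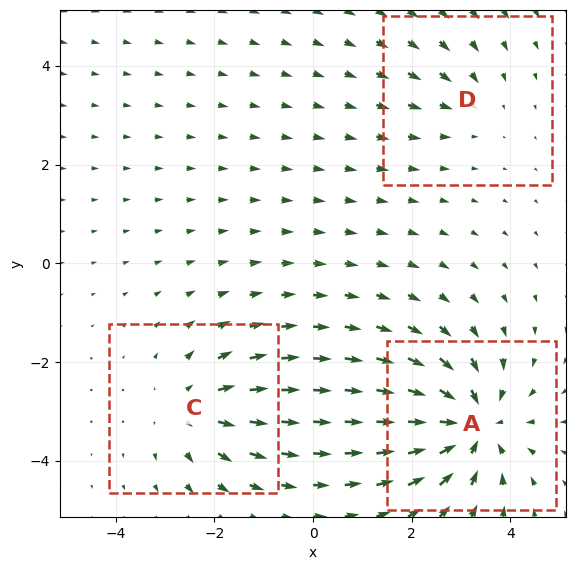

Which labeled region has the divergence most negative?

A

Divergence at each region's feature centre — A: about -5, C: about +3, D: about -2. Region A is most negative.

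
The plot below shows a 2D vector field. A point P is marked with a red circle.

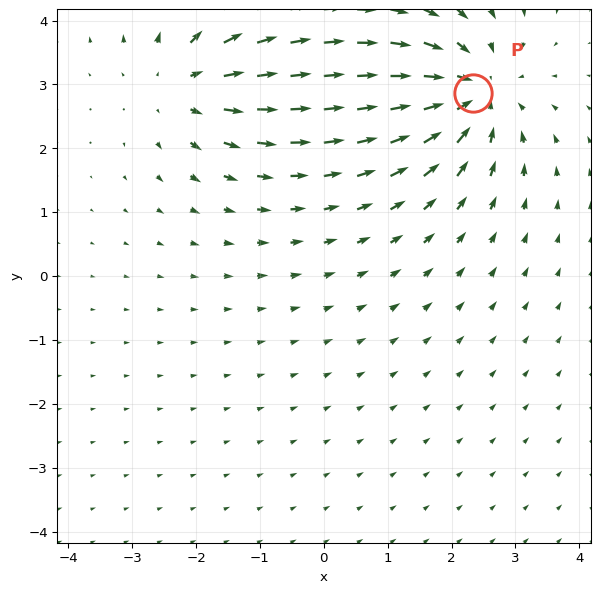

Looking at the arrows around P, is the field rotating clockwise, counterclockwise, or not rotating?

Near P at (2.3, 2.9) the arrows show no circulation. The curl there is ≈0.

not rotating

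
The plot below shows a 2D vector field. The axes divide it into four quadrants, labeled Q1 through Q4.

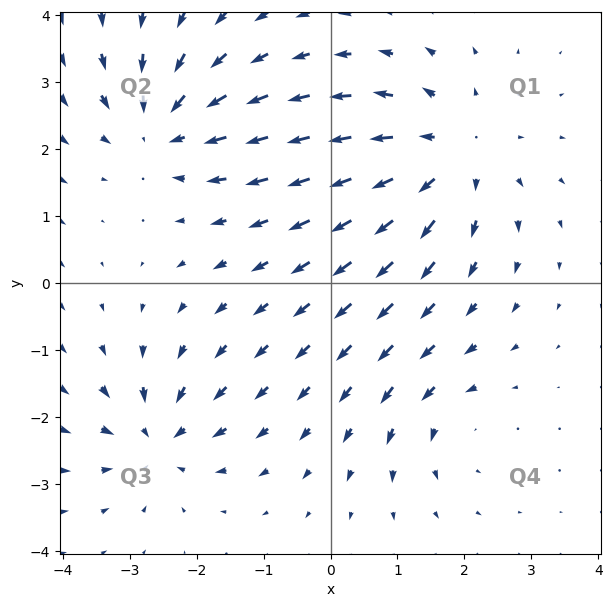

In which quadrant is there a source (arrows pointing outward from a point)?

The source sits at approximately (1.8, 1.9), which lies in quadrant Q1. The divergence there is about +4, positive as expected for a source.

Q1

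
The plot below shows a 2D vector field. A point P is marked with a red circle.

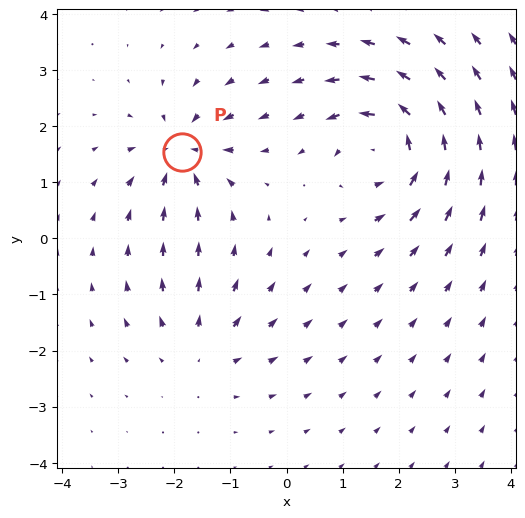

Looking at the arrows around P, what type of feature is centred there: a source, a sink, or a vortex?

At P (-1.9, 1.5) the arrows converge inward. Divergence about -4, curl ≈0 — negative divergence with near-zero curl is a sink.

sink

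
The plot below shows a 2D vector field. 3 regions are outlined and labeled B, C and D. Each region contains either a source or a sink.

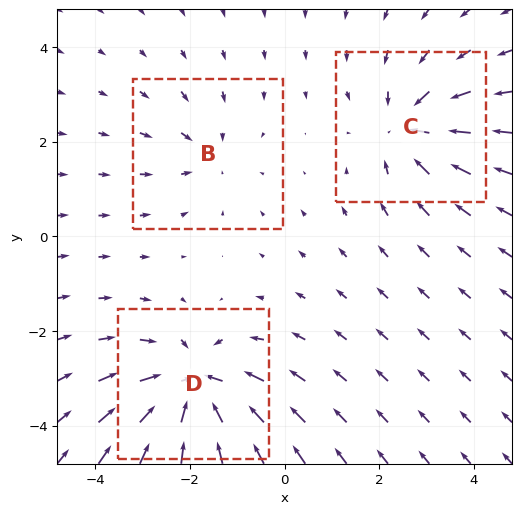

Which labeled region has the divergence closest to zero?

Divergence at each region's feature centre — B: about -2, C: about -3, D: about -5. Region B is closest to zero.

B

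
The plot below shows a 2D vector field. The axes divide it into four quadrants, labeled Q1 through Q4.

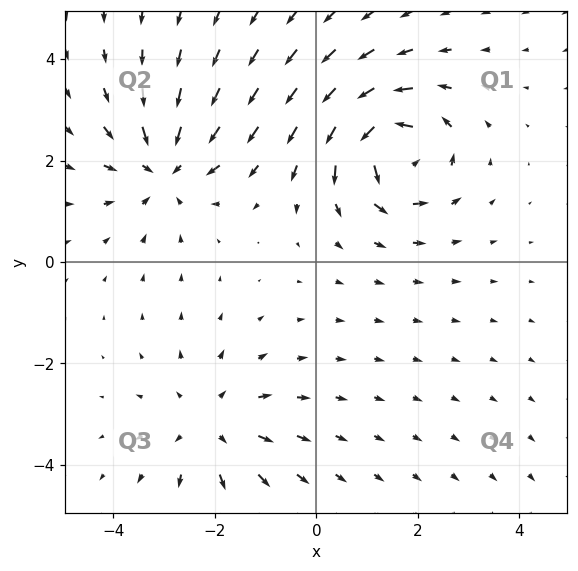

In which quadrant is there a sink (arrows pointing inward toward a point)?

Q2

The sink sits at approximately (-3.0, 1.8), which lies in quadrant Q2. The divergence there is about -4, negative as expected for a sink.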